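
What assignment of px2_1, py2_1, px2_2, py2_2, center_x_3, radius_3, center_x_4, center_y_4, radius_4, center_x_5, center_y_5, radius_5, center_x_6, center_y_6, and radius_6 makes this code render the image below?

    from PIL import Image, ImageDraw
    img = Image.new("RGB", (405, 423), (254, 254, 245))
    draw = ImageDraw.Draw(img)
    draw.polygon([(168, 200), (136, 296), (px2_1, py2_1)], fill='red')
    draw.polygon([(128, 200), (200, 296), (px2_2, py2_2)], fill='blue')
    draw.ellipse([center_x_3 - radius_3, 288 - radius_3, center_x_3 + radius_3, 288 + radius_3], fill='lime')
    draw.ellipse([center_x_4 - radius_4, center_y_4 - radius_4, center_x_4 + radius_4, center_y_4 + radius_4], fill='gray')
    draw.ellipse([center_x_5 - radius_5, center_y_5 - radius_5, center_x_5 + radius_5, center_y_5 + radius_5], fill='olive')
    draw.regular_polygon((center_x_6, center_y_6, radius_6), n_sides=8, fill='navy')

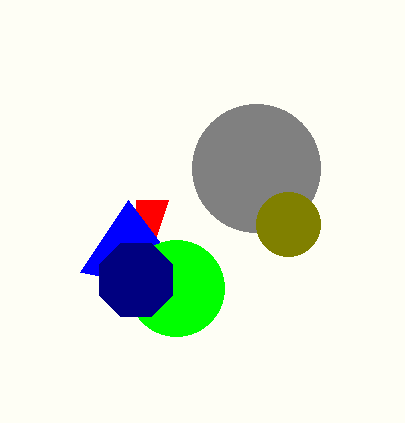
px2_1 = 136; py2_1 = 200; px2_2 = 80; py2_2 = 272; center_x_3 = 176; radius_3 = 48; center_x_4 = 256; center_y_4 = 168; radius_4 = 64; center_x_5 = 288; center_y_5 = 224; radius_5 = 32; center_x_6 = 136; center_y_6 = 280; radius_6 = 40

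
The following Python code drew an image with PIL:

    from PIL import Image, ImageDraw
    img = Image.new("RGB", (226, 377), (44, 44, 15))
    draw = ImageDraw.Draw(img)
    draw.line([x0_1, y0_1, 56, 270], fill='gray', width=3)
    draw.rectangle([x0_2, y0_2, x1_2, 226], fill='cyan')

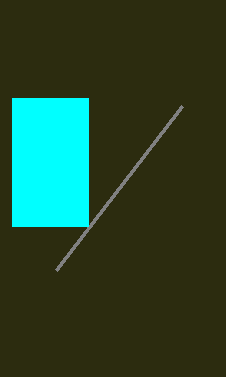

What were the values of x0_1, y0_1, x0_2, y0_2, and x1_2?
x0_1 = 182, y0_1 = 106, x0_2 = 12, y0_2 = 98, x1_2 = 88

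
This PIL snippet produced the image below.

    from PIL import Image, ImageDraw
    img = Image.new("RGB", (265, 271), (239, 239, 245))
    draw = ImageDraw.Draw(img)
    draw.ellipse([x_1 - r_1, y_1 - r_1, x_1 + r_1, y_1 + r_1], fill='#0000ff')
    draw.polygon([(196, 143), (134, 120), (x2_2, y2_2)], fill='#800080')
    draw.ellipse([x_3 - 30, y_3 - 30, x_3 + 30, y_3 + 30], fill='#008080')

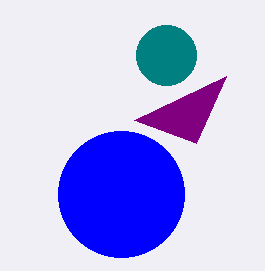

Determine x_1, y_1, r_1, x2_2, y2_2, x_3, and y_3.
x_1 = 121; y_1 = 194; r_1 = 63; x2_2 = 226; y2_2 = 76; x_3 = 166; y_3 = 55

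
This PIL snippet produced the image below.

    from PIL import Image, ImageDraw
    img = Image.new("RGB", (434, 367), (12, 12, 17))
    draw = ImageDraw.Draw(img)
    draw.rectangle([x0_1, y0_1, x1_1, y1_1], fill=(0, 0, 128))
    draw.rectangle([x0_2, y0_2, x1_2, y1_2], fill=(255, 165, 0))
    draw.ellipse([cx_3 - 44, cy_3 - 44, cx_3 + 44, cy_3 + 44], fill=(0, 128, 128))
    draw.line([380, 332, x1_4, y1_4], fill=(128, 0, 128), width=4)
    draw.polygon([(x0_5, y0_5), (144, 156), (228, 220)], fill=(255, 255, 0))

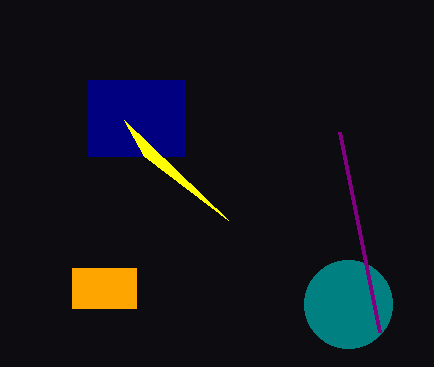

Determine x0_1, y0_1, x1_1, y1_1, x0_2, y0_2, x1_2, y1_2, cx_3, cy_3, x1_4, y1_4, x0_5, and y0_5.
x0_1 = 88
y0_1 = 80
x1_1 = 184
y1_1 = 156
x0_2 = 72
y0_2 = 268
x1_2 = 136
y1_2 = 308
cx_3 = 348
cy_3 = 304
x1_4 = 340
y1_4 = 132
x0_5 = 124
y0_5 = 120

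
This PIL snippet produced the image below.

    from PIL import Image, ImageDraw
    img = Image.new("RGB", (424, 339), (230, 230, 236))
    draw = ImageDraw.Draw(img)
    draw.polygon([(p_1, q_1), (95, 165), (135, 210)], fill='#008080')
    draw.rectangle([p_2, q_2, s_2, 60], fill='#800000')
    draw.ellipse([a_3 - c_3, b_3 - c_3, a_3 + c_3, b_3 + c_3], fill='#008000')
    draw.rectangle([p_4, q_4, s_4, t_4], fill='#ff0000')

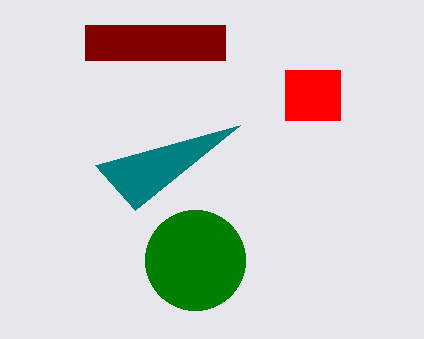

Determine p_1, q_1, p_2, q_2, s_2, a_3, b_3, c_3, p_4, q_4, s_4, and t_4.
p_1 = 240
q_1 = 125
p_2 = 85
q_2 = 25
s_2 = 225
a_3 = 195
b_3 = 260
c_3 = 50
p_4 = 285
q_4 = 70
s_4 = 340
t_4 = 120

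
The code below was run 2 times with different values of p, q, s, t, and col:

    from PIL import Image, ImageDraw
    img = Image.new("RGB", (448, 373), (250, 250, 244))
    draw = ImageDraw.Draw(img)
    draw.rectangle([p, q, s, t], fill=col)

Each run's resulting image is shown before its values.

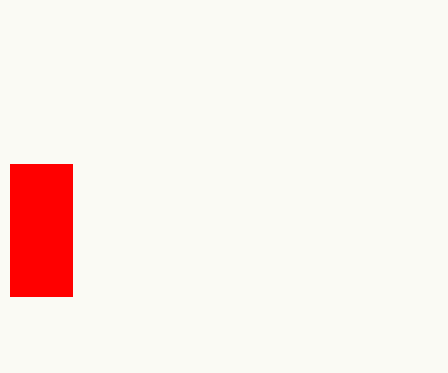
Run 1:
p = 10, q = 164, s = 72, t = 296, col = 'red'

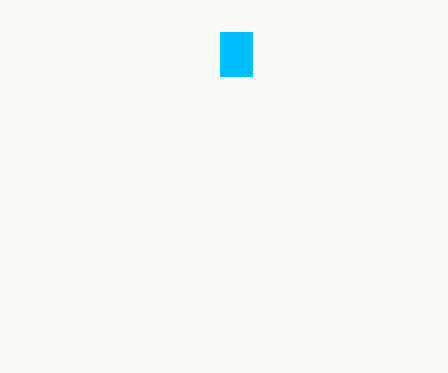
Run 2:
p = 220; q = 32; s = 252; t = 76; col = 'deepskyblue'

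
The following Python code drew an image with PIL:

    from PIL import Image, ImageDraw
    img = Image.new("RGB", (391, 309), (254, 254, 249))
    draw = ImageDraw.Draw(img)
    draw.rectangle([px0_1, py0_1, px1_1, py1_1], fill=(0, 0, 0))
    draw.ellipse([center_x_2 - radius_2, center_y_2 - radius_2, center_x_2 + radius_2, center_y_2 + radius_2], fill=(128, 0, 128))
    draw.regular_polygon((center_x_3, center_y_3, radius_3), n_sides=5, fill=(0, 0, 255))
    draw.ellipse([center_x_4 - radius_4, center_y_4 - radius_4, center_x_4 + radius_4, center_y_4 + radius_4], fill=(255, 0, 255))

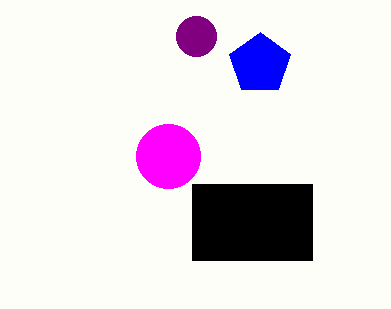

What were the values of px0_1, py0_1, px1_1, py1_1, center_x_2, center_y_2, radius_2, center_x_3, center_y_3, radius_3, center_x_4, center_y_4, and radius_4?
px0_1 = 192; py0_1 = 184; px1_1 = 312; py1_1 = 260; center_x_2 = 196; center_y_2 = 36; radius_2 = 20; center_x_3 = 260; center_y_3 = 64; radius_3 = 32; center_x_4 = 168; center_y_4 = 156; radius_4 = 32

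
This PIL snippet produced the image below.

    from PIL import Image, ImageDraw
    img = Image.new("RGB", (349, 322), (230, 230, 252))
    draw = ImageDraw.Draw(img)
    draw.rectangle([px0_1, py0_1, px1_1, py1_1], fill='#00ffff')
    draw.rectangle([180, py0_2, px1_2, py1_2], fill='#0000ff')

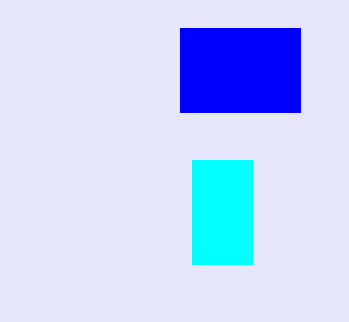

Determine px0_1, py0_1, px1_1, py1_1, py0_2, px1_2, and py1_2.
px0_1 = 192
py0_1 = 160
px1_1 = 252
py1_1 = 264
py0_2 = 28
px1_2 = 300
py1_2 = 112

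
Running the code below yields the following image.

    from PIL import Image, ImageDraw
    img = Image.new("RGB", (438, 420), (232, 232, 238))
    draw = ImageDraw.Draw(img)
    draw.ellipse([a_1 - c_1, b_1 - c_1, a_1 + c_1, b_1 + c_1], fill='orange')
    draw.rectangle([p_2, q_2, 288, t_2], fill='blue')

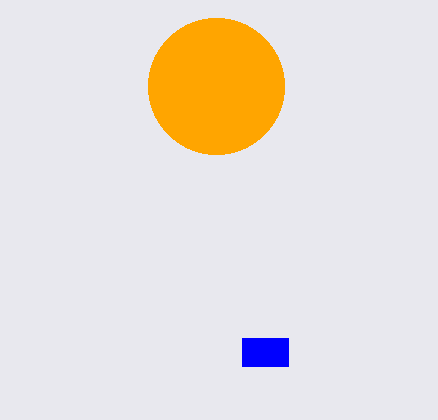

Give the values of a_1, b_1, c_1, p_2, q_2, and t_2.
a_1 = 216; b_1 = 86; c_1 = 68; p_2 = 242; q_2 = 338; t_2 = 366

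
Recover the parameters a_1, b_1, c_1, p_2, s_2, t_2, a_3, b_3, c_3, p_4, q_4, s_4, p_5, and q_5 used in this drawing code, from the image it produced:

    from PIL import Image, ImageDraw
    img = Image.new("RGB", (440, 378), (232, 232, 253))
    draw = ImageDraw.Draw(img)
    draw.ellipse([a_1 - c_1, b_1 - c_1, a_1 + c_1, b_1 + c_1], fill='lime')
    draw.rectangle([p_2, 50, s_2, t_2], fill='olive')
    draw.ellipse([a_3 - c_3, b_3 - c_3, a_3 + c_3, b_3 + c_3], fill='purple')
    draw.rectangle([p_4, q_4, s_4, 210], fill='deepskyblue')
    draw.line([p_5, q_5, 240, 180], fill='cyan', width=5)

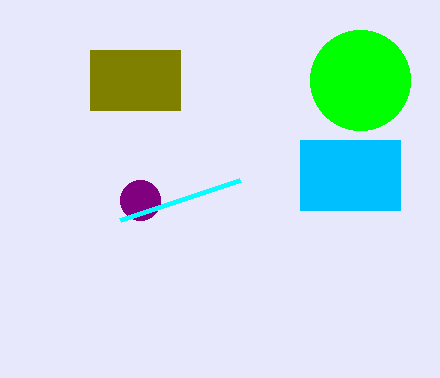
a_1 = 360; b_1 = 80; c_1 = 50; p_2 = 90; s_2 = 180; t_2 = 110; a_3 = 140; b_3 = 200; c_3 = 20; p_4 = 300; q_4 = 140; s_4 = 400; p_5 = 120; q_5 = 220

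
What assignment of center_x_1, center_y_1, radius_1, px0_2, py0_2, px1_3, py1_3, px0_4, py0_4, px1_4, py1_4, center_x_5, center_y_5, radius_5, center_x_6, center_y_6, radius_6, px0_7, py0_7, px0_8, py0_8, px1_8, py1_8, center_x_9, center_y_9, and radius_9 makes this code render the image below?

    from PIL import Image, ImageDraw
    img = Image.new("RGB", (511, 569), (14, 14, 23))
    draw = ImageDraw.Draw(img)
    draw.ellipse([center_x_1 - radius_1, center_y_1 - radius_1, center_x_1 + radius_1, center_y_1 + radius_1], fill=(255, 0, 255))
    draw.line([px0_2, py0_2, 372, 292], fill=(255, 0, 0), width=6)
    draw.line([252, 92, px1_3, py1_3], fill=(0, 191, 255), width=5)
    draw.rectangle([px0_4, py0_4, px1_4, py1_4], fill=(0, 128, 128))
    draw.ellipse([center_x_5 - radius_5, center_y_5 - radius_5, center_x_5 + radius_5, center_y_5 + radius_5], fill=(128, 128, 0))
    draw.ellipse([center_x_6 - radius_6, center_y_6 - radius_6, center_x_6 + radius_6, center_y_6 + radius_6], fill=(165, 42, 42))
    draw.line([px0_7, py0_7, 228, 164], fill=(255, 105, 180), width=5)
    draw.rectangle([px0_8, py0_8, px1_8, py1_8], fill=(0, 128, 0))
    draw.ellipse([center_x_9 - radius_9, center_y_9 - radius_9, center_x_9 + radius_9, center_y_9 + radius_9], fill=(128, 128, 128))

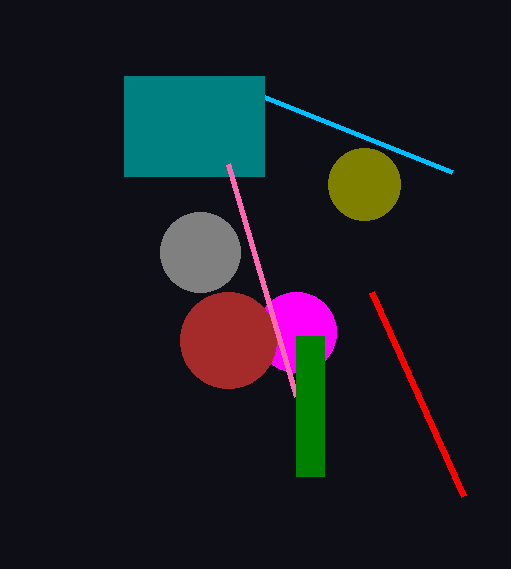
center_x_1 = 296; center_y_1 = 332; radius_1 = 40; px0_2 = 464; py0_2 = 496; px1_3 = 452; py1_3 = 172; px0_4 = 124; py0_4 = 76; px1_4 = 264; py1_4 = 176; center_x_5 = 364; center_y_5 = 184; radius_5 = 36; center_x_6 = 228; center_y_6 = 340; radius_6 = 48; px0_7 = 296; py0_7 = 396; px0_8 = 296; py0_8 = 336; px1_8 = 324; py1_8 = 476; center_x_9 = 200; center_y_9 = 252; radius_9 = 40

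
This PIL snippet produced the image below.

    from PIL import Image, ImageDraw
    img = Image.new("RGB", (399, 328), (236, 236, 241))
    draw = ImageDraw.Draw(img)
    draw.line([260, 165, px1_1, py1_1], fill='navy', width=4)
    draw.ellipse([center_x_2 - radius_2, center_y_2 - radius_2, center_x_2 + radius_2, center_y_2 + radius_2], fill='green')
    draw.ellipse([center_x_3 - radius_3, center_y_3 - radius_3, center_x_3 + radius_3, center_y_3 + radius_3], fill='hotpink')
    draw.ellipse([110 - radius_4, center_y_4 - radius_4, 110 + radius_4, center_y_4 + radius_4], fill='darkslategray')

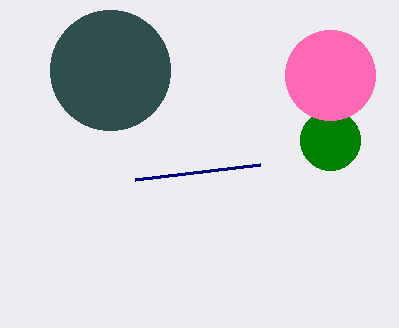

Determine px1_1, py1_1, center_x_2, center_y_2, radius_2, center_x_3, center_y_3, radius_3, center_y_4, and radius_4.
px1_1 = 135; py1_1 = 180; center_x_2 = 330; center_y_2 = 140; radius_2 = 30; center_x_3 = 330; center_y_3 = 75; radius_3 = 45; center_y_4 = 70; radius_4 = 60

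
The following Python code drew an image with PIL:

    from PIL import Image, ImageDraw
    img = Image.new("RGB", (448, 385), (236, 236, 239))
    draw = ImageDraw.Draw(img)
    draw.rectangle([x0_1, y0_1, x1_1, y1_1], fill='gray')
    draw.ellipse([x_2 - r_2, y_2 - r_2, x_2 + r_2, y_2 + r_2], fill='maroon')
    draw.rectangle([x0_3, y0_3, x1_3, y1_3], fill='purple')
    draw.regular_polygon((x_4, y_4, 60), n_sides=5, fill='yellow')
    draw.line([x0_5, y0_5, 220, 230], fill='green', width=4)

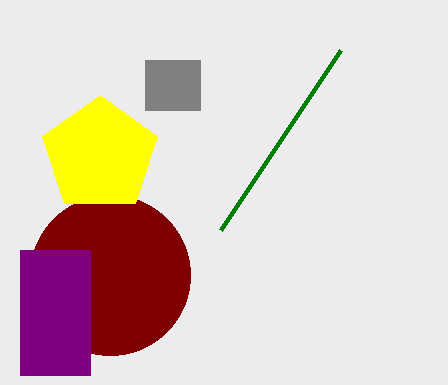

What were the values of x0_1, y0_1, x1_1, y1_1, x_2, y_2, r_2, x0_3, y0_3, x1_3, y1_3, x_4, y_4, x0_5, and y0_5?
x0_1 = 145; y0_1 = 60; x1_1 = 200; y1_1 = 110; x_2 = 110; y_2 = 275; r_2 = 80; x0_3 = 20; y0_3 = 250; x1_3 = 90; y1_3 = 375; x_4 = 100; y_4 = 155; x0_5 = 340; y0_5 = 50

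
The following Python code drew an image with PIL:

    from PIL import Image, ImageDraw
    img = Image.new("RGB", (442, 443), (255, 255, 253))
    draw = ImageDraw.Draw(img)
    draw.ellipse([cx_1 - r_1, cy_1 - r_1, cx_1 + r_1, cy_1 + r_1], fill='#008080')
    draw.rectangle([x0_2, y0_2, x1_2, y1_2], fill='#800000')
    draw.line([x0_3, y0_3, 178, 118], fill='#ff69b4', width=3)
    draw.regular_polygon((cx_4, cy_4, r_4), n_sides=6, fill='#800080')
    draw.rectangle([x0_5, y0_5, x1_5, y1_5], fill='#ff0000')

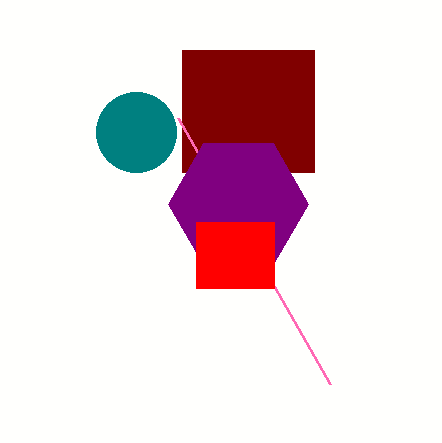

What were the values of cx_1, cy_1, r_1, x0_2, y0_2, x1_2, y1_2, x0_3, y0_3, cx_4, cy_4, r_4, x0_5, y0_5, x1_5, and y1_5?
cx_1 = 136; cy_1 = 132; r_1 = 40; x0_2 = 182; y0_2 = 50; x1_2 = 314; y1_2 = 172; x0_3 = 330; y0_3 = 384; cx_4 = 238; cy_4 = 204; r_4 = 70; x0_5 = 196; y0_5 = 222; x1_5 = 274; y1_5 = 288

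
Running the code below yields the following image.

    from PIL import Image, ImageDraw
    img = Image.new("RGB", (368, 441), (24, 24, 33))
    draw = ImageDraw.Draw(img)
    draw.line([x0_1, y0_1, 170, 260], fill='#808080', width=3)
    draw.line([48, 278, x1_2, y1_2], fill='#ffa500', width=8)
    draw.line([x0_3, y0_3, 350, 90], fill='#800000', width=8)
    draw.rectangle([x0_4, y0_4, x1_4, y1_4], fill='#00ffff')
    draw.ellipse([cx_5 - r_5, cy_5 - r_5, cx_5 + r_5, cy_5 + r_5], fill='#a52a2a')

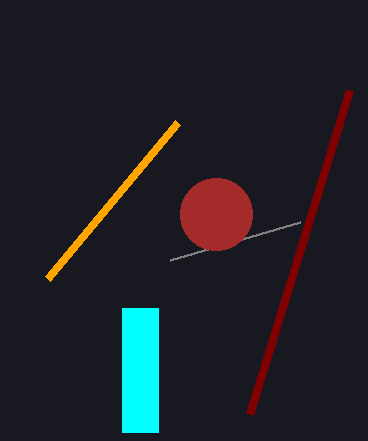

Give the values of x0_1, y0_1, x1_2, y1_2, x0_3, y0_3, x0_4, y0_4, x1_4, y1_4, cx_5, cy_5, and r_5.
x0_1 = 300, y0_1 = 222, x1_2 = 178, y1_2 = 122, x0_3 = 250, y0_3 = 414, x0_4 = 122, y0_4 = 308, x1_4 = 158, y1_4 = 432, cx_5 = 216, cy_5 = 214, r_5 = 36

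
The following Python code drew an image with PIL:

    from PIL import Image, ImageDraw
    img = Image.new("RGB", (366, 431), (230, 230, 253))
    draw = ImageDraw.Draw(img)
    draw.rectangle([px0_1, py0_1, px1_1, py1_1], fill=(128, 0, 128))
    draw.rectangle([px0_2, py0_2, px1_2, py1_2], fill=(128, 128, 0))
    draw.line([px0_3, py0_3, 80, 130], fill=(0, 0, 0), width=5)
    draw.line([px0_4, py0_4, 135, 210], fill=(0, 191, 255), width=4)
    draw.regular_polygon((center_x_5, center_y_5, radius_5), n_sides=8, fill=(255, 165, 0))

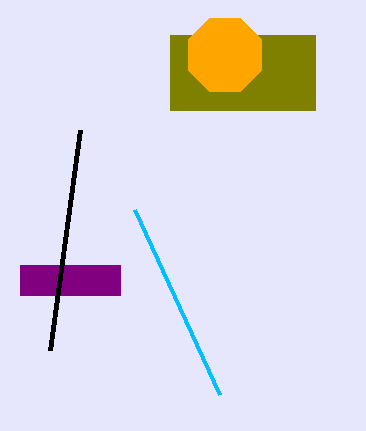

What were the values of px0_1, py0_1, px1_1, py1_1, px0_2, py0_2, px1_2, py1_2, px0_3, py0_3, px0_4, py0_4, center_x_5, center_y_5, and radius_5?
px0_1 = 20, py0_1 = 265, px1_1 = 120, py1_1 = 295, px0_2 = 170, py0_2 = 35, px1_2 = 315, py1_2 = 110, px0_3 = 50, py0_3 = 350, px0_4 = 220, py0_4 = 395, center_x_5 = 225, center_y_5 = 55, radius_5 = 40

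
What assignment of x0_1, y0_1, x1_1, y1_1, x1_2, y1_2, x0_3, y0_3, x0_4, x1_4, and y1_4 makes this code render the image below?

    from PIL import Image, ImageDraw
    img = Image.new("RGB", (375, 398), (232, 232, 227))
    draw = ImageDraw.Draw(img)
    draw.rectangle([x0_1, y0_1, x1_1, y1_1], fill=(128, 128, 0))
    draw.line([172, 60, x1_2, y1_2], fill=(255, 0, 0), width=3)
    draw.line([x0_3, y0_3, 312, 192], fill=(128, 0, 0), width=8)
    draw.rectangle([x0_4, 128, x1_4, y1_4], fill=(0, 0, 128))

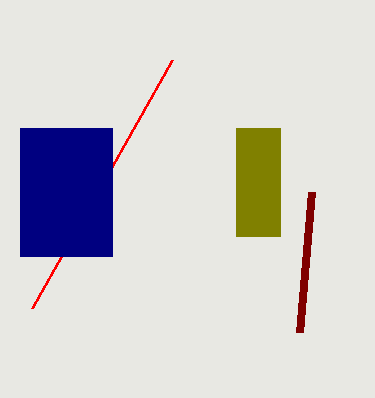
x0_1 = 236, y0_1 = 128, x1_1 = 280, y1_1 = 236, x1_2 = 32, y1_2 = 308, x0_3 = 300, y0_3 = 332, x0_4 = 20, x1_4 = 112, y1_4 = 256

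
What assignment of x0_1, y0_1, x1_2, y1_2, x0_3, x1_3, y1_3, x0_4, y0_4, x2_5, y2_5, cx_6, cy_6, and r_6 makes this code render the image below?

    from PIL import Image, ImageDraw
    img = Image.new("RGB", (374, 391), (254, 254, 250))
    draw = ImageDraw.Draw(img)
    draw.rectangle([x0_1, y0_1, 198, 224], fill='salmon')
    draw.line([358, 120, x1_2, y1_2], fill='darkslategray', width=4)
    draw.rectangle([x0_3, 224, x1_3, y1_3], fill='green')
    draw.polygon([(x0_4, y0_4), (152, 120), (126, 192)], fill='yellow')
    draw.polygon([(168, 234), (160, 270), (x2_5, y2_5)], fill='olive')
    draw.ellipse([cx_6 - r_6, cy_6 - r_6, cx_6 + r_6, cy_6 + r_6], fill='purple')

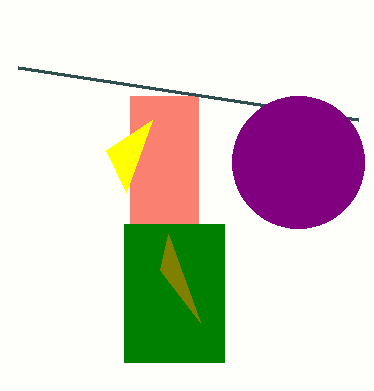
x0_1 = 130
y0_1 = 96
x1_2 = 18
y1_2 = 68
x0_3 = 124
x1_3 = 224
y1_3 = 362
x0_4 = 106
y0_4 = 150
x2_5 = 200
y2_5 = 322
cx_6 = 298
cy_6 = 162
r_6 = 66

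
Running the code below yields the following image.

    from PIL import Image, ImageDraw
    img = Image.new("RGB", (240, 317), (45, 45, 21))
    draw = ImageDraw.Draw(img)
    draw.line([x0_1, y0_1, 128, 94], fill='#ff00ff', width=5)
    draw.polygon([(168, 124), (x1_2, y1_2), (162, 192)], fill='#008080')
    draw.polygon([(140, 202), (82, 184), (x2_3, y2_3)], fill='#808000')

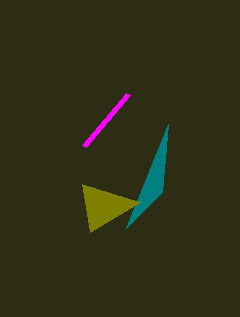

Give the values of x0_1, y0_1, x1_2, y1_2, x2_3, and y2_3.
x0_1 = 84; y0_1 = 146; x1_2 = 126; y1_2 = 228; x2_3 = 90; y2_3 = 232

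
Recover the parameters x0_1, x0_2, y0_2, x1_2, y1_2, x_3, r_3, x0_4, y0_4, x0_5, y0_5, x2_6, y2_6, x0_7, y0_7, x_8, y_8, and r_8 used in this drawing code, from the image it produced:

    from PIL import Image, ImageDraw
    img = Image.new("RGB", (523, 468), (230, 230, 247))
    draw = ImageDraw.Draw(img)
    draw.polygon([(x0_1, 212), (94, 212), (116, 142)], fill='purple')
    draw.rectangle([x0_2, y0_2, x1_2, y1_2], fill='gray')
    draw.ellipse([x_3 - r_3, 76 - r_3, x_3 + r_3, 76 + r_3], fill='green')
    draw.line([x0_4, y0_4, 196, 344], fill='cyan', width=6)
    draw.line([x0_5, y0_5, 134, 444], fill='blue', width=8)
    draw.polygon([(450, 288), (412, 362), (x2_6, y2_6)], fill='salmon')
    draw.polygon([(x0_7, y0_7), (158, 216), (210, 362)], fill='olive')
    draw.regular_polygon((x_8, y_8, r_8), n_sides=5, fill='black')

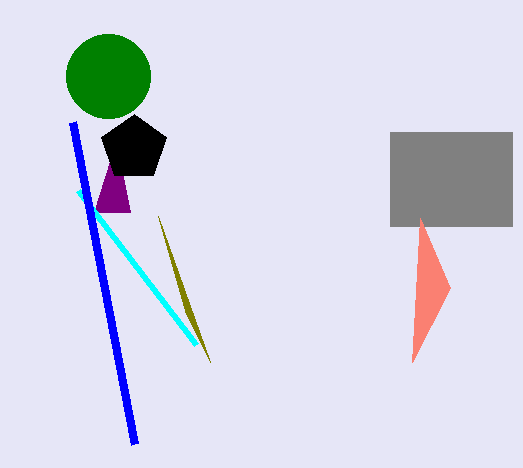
x0_1 = 130
x0_2 = 390
y0_2 = 132
x1_2 = 512
y1_2 = 226
x_3 = 108
r_3 = 42
x0_4 = 78
y0_4 = 190
x0_5 = 72
y0_5 = 122
x2_6 = 420
y2_6 = 218
x0_7 = 186
y0_7 = 314
x_8 = 134
y_8 = 148
r_8 = 34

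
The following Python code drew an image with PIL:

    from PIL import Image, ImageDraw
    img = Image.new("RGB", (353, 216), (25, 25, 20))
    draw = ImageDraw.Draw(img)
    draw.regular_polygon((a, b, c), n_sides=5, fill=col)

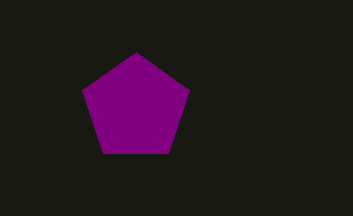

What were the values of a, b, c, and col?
a = 136
b = 108
c = 56
col = 'purple'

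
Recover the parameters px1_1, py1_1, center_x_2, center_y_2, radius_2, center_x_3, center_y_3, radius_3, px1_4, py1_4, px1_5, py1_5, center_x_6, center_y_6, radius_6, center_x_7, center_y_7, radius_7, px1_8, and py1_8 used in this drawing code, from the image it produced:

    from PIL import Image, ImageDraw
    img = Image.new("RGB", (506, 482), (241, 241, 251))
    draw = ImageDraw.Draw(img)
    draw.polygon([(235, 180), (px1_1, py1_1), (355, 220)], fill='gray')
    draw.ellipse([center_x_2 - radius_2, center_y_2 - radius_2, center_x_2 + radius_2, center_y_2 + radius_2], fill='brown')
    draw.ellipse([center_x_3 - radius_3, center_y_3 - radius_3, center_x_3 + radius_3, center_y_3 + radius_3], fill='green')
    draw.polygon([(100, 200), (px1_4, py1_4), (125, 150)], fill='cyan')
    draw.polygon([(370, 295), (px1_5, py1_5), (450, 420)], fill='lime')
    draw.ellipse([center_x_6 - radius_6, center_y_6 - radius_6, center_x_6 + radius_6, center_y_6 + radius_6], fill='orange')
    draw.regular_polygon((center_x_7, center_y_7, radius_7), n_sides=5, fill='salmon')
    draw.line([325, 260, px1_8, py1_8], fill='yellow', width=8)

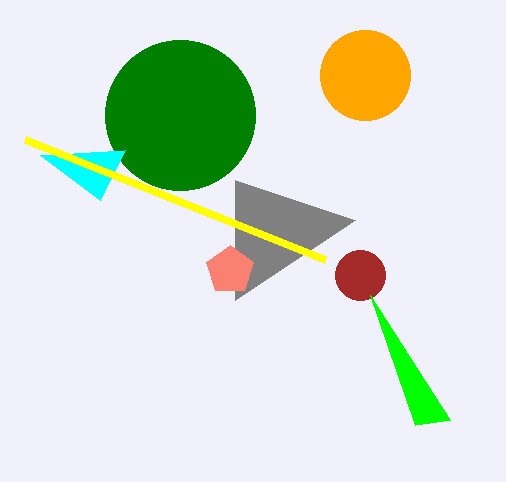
px1_1 = 235
py1_1 = 300
center_x_2 = 360
center_y_2 = 275
radius_2 = 25
center_x_3 = 180
center_y_3 = 115
radius_3 = 75
px1_4 = 40
py1_4 = 155
px1_5 = 415
py1_5 = 425
center_x_6 = 365
center_y_6 = 75
radius_6 = 45
center_x_7 = 230
center_y_7 = 270
radius_7 = 25
px1_8 = 25
py1_8 = 140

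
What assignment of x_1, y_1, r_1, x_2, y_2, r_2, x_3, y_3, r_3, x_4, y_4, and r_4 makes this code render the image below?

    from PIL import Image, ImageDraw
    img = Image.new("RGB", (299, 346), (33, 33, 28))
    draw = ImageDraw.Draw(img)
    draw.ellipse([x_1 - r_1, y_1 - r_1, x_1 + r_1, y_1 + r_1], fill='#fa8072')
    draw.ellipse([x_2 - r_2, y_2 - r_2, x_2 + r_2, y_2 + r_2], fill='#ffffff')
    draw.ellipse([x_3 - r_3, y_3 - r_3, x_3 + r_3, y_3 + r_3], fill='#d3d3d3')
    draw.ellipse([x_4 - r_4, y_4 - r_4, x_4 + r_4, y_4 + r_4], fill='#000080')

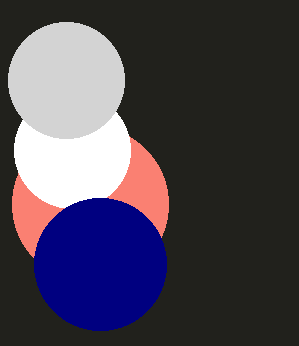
x_1 = 90; y_1 = 204; r_1 = 78; x_2 = 72; y_2 = 150; r_2 = 58; x_3 = 66; y_3 = 80; r_3 = 58; x_4 = 100; y_4 = 264; r_4 = 66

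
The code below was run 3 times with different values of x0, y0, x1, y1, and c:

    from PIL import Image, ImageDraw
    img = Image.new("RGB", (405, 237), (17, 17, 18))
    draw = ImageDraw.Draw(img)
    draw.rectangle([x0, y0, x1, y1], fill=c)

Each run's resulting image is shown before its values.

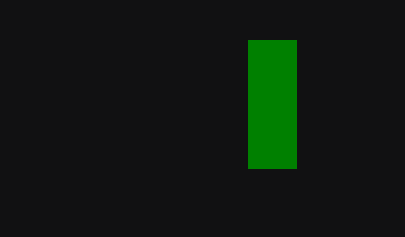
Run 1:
x0 = 248
y0 = 40
x1 = 296
y1 = 168
c = 'green'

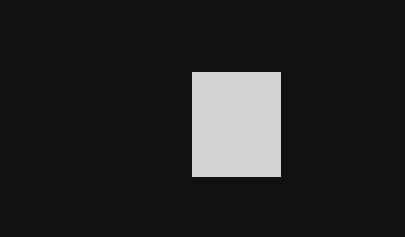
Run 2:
x0 = 192, y0 = 72, x1 = 280, y1 = 176, c = 'lightgray'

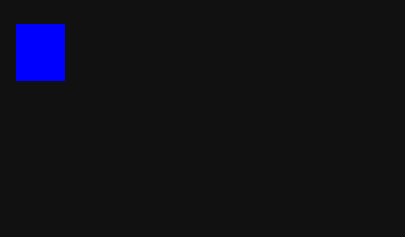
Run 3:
x0 = 16, y0 = 24, x1 = 64, y1 = 80, c = 'blue'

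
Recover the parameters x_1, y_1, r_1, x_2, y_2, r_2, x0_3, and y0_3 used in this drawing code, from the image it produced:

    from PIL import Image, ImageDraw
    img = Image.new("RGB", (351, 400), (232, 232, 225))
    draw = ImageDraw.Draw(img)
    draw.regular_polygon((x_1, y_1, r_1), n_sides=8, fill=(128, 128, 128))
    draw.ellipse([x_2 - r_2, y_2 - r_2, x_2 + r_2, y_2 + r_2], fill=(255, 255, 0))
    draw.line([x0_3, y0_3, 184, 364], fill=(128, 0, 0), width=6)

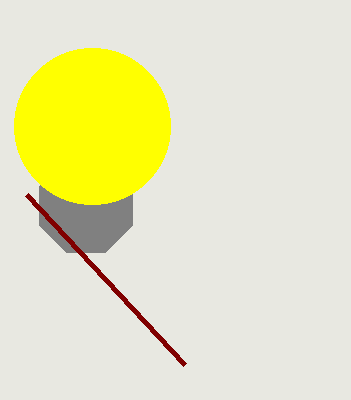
x_1 = 86, y_1 = 206, r_1 = 50, x_2 = 92, y_2 = 126, r_2 = 78, x0_3 = 26, y0_3 = 194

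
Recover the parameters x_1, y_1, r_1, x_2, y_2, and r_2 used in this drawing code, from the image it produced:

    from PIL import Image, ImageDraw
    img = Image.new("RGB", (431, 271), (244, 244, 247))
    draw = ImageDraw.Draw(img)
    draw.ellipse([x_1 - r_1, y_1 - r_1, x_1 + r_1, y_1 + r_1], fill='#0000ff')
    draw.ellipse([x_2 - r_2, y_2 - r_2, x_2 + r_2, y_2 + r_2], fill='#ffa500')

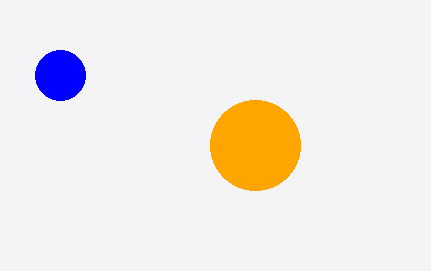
x_1 = 60, y_1 = 75, r_1 = 25, x_2 = 255, y_2 = 145, r_2 = 45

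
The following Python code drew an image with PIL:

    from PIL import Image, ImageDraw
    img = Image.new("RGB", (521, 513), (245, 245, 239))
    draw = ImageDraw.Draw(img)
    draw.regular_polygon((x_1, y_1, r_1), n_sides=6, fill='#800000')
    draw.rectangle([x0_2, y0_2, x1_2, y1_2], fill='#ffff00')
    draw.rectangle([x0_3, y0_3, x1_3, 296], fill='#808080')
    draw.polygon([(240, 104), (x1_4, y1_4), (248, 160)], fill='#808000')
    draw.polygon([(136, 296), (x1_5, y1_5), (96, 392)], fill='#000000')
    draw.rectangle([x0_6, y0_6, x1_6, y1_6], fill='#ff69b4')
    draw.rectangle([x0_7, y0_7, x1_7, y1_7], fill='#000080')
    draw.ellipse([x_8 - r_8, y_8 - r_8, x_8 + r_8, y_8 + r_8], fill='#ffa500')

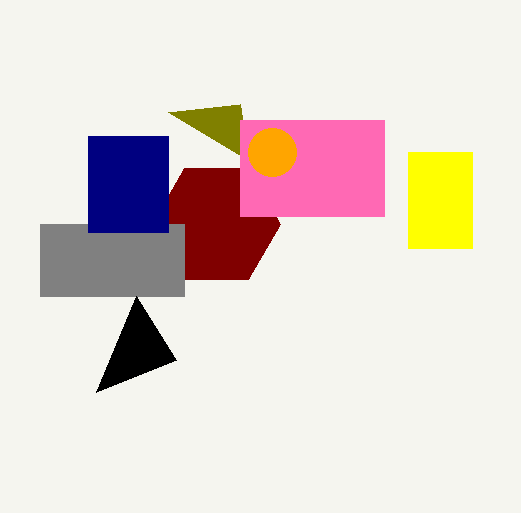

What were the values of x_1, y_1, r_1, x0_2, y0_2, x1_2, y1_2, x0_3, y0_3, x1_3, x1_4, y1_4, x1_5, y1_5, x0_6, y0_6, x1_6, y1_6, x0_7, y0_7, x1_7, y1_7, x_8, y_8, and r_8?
x_1 = 216, y_1 = 224, r_1 = 64, x0_2 = 408, y0_2 = 152, x1_2 = 472, y1_2 = 248, x0_3 = 40, y0_3 = 224, x1_3 = 184, x1_4 = 168, y1_4 = 112, x1_5 = 176, y1_5 = 360, x0_6 = 240, y0_6 = 120, x1_6 = 384, y1_6 = 216, x0_7 = 88, y0_7 = 136, x1_7 = 168, y1_7 = 232, x_8 = 272, y_8 = 152, r_8 = 24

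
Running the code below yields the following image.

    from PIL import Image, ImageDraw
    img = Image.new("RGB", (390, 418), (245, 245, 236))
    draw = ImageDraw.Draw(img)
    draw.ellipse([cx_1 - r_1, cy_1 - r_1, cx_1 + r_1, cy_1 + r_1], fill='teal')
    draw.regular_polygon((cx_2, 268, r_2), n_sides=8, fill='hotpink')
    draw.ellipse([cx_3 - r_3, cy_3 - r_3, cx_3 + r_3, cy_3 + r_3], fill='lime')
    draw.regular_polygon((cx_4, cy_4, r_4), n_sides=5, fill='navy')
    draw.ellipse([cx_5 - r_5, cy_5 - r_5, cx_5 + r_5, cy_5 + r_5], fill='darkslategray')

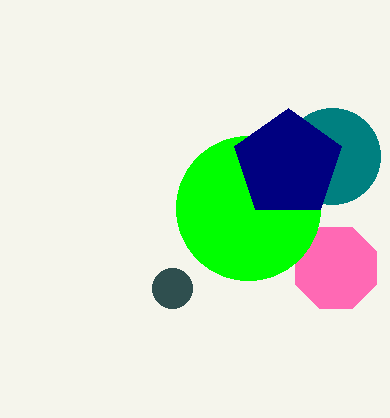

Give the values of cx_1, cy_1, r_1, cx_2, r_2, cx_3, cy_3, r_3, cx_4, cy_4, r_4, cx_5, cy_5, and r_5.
cx_1 = 332, cy_1 = 156, r_1 = 48, cx_2 = 336, r_2 = 44, cx_3 = 248, cy_3 = 208, r_3 = 72, cx_4 = 288, cy_4 = 164, r_4 = 56, cx_5 = 172, cy_5 = 288, r_5 = 20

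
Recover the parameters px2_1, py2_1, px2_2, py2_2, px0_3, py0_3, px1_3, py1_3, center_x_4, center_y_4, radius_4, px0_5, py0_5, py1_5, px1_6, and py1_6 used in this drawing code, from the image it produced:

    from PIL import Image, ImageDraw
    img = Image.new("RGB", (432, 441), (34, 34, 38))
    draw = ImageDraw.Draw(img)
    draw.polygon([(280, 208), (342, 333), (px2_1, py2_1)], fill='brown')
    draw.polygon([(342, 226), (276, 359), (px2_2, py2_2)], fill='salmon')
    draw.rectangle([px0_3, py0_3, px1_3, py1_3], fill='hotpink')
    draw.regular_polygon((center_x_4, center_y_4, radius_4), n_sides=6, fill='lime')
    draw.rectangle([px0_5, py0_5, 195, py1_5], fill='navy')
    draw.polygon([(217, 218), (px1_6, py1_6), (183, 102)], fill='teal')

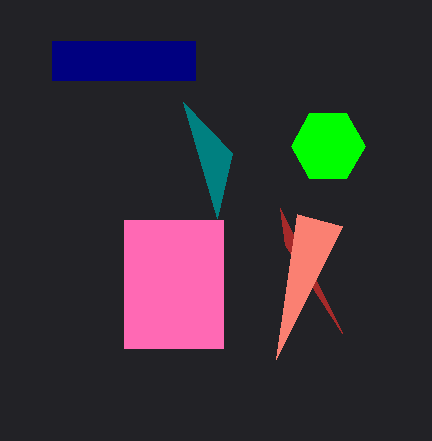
px2_1 = 285, py2_1 = 245, px2_2 = 297, py2_2 = 214, px0_3 = 124, py0_3 = 220, px1_3 = 223, py1_3 = 348, center_x_4 = 328, center_y_4 = 146, radius_4 = 37, px0_5 = 52, py0_5 = 41, py1_5 = 80, px1_6 = 232, py1_6 = 153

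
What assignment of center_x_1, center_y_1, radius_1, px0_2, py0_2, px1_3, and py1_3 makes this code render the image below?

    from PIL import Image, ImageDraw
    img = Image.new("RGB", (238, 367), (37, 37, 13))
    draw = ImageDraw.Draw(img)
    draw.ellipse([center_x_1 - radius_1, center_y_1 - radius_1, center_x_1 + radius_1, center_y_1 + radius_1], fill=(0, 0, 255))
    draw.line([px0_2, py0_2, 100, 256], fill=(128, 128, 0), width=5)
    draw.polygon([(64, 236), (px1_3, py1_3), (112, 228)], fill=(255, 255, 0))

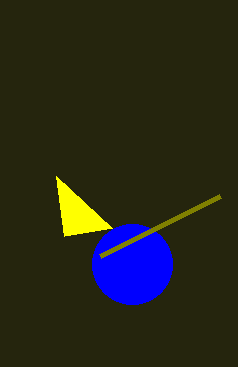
center_x_1 = 132; center_y_1 = 264; radius_1 = 40; px0_2 = 220; py0_2 = 196; px1_3 = 56; py1_3 = 176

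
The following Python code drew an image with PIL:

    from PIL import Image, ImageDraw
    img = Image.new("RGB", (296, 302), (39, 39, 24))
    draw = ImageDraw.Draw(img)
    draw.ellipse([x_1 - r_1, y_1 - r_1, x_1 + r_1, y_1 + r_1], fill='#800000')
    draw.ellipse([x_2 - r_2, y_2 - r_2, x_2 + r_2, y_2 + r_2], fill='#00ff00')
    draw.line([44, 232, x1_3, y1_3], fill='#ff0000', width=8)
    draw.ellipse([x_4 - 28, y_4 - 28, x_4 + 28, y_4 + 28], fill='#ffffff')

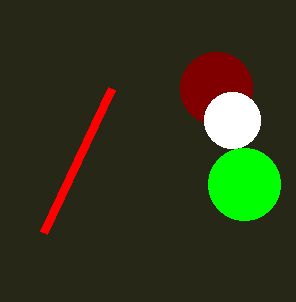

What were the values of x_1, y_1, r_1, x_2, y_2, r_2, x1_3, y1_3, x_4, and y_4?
x_1 = 216, y_1 = 88, r_1 = 36, x_2 = 244, y_2 = 184, r_2 = 36, x1_3 = 112, y1_3 = 88, x_4 = 232, y_4 = 120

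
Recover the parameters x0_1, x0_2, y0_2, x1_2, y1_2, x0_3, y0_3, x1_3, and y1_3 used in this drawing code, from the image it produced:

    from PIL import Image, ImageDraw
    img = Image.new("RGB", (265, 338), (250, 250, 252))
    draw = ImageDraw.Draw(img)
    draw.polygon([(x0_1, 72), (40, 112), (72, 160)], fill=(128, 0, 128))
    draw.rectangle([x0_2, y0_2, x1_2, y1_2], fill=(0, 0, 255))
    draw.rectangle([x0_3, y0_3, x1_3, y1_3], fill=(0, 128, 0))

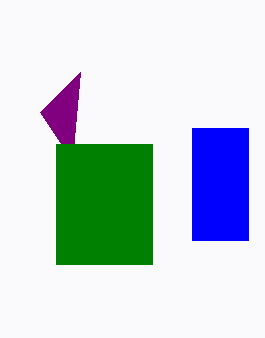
x0_1 = 80; x0_2 = 192; y0_2 = 128; x1_2 = 248; y1_2 = 240; x0_3 = 56; y0_3 = 144; x1_3 = 152; y1_3 = 264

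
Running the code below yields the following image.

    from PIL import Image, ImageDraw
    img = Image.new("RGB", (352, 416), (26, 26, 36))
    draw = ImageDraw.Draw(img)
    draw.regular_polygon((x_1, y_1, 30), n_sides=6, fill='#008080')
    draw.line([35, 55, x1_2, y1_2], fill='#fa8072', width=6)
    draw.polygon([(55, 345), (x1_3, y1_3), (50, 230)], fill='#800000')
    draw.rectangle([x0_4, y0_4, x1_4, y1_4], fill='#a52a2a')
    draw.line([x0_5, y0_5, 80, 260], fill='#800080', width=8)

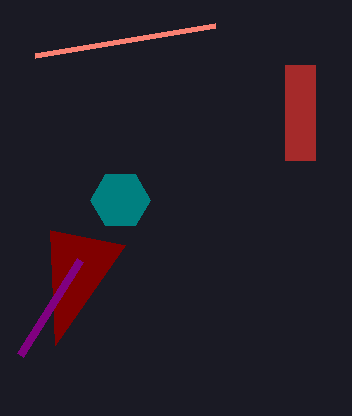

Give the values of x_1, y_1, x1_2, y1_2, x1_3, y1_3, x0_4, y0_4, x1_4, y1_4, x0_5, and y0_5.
x_1 = 120, y_1 = 200, x1_2 = 215, y1_2 = 25, x1_3 = 125, y1_3 = 245, x0_4 = 285, y0_4 = 65, x1_4 = 315, y1_4 = 160, x0_5 = 20, y0_5 = 355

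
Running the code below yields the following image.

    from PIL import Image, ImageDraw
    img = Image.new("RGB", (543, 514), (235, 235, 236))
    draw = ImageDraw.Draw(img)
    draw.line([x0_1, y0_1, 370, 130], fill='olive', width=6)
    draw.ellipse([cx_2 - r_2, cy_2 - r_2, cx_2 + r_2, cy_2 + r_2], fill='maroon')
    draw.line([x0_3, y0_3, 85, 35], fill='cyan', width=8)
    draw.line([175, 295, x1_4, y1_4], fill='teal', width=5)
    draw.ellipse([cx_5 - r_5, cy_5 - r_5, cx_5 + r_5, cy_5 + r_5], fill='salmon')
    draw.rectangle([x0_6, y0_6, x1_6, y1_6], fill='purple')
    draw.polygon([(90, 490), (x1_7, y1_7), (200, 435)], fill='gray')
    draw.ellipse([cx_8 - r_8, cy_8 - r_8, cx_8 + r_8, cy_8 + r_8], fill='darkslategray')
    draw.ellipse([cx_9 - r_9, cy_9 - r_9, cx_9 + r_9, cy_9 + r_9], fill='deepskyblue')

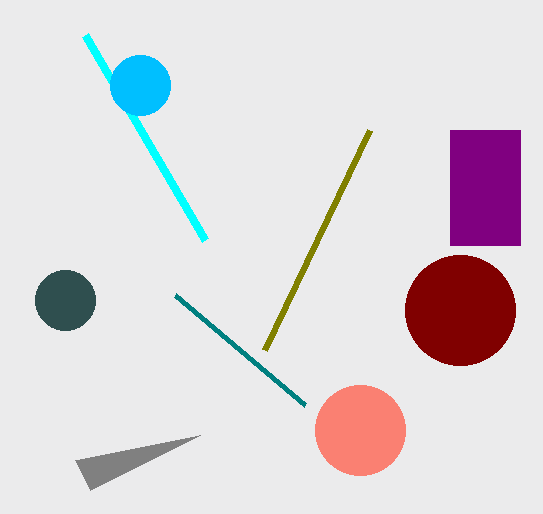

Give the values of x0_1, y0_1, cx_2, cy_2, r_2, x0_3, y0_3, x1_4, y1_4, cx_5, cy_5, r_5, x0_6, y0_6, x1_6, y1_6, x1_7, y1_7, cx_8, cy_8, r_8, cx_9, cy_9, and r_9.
x0_1 = 265
y0_1 = 350
cx_2 = 460
cy_2 = 310
r_2 = 55
x0_3 = 205
y0_3 = 240
x1_4 = 305
y1_4 = 405
cx_5 = 360
cy_5 = 430
r_5 = 45
x0_6 = 450
y0_6 = 130
x1_6 = 520
y1_6 = 245
x1_7 = 75
y1_7 = 460
cx_8 = 65
cy_8 = 300
r_8 = 30
cx_9 = 140
cy_9 = 85
r_9 = 30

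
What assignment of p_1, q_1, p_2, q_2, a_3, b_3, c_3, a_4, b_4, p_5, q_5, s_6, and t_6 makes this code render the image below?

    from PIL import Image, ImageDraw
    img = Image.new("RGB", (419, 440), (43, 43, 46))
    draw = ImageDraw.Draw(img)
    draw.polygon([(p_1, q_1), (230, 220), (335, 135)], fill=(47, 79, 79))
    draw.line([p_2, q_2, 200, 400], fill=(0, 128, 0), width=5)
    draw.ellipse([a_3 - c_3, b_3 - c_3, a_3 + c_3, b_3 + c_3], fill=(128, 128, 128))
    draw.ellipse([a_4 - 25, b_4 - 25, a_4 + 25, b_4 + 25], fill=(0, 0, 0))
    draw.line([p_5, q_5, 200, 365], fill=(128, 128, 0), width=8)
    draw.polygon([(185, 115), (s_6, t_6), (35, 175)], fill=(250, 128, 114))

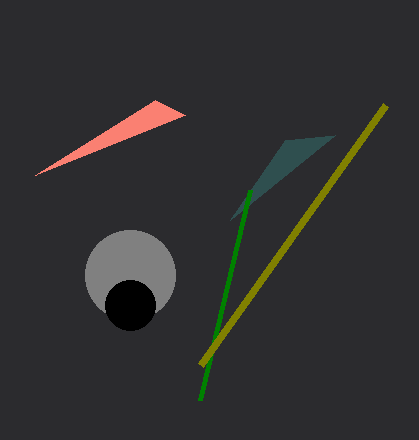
p_1 = 285, q_1 = 140, p_2 = 250, q_2 = 190, a_3 = 130, b_3 = 275, c_3 = 45, a_4 = 130, b_4 = 305, p_5 = 385, q_5 = 105, s_6 = 155, t_6 = 100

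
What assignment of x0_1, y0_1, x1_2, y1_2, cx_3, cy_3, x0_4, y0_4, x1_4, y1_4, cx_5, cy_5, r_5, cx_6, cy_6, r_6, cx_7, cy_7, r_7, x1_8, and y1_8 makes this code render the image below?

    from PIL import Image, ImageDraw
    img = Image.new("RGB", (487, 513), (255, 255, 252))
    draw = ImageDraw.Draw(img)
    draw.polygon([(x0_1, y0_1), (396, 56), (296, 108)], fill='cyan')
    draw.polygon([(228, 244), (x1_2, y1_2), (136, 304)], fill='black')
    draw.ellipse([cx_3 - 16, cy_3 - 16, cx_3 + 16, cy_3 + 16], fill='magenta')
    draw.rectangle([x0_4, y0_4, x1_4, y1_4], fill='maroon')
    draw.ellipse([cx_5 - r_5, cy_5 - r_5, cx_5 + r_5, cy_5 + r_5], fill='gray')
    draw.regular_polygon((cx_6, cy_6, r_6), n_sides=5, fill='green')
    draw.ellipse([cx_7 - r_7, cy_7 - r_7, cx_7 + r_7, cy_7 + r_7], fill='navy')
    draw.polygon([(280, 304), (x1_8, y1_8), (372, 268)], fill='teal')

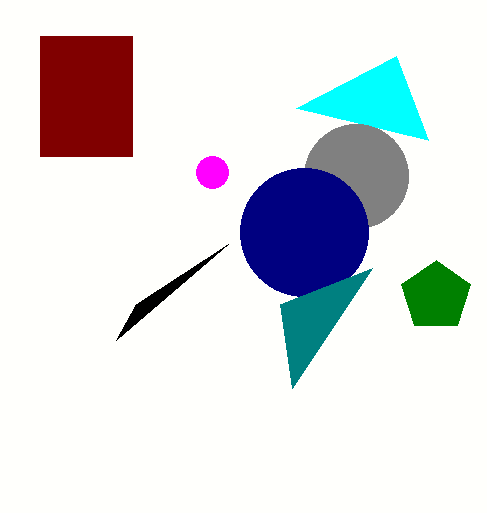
x0_1 = 428
y0_1 = 140
x1_2 = 116
y1_2 = 340
cx_3 = 212
cy_3 = 172
x0_4 = 40
y0_4 = 36
x1_4 = 132
y1_4 = 156
cx_5 = 356
cy_5 = 176
r_5 = 52
cx_6 = 436
cy_6 = 296
r_6 = 36
cx_7 = 304
cy_7 = 232
r_7 = 64
x1_8 = 292
y1_8 = 388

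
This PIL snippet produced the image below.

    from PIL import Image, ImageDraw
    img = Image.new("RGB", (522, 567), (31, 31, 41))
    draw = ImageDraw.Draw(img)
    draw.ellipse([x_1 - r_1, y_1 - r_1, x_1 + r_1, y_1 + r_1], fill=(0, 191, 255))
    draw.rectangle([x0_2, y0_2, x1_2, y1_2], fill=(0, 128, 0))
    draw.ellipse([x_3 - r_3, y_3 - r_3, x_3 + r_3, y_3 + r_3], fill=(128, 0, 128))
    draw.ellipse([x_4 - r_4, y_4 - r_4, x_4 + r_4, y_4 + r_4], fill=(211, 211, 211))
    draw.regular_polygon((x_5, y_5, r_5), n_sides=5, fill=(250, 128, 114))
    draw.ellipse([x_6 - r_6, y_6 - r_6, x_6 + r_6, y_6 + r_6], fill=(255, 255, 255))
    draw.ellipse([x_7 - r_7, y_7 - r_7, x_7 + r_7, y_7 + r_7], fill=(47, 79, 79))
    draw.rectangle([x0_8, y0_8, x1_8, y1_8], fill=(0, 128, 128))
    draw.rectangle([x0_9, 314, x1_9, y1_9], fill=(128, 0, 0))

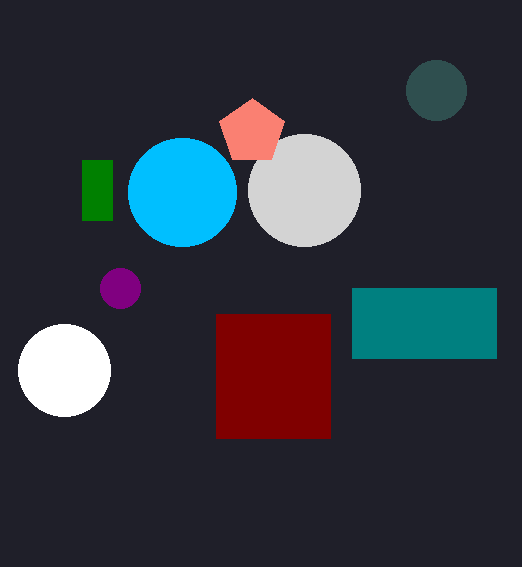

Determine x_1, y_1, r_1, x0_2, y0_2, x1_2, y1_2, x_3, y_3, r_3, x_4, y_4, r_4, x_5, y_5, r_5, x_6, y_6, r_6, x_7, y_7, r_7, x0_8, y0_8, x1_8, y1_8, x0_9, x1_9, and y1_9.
x_1 = 182; y_1 = 192; r_1 = 54; x0_2 = 82; y0_2 = 160; x1_2 = 112; y1_2 = 220; x_3 = 120; y_3 = 288; r_3 = 20; x_4 = 304; y_4 = 190; r_4 = 56; x_5 = 252; y_5 = 132; r_5 = 34; x_6 = 64; y_6 = 370; r_6 = 46; x_7 = 436; y_7 = 90; r_7 = 30; x0_8 = 352; y0_8 = 288; x1_8 = 496; y1_8 = 358; x0_9 = 216; x1_9 = 330; y1_9 = 438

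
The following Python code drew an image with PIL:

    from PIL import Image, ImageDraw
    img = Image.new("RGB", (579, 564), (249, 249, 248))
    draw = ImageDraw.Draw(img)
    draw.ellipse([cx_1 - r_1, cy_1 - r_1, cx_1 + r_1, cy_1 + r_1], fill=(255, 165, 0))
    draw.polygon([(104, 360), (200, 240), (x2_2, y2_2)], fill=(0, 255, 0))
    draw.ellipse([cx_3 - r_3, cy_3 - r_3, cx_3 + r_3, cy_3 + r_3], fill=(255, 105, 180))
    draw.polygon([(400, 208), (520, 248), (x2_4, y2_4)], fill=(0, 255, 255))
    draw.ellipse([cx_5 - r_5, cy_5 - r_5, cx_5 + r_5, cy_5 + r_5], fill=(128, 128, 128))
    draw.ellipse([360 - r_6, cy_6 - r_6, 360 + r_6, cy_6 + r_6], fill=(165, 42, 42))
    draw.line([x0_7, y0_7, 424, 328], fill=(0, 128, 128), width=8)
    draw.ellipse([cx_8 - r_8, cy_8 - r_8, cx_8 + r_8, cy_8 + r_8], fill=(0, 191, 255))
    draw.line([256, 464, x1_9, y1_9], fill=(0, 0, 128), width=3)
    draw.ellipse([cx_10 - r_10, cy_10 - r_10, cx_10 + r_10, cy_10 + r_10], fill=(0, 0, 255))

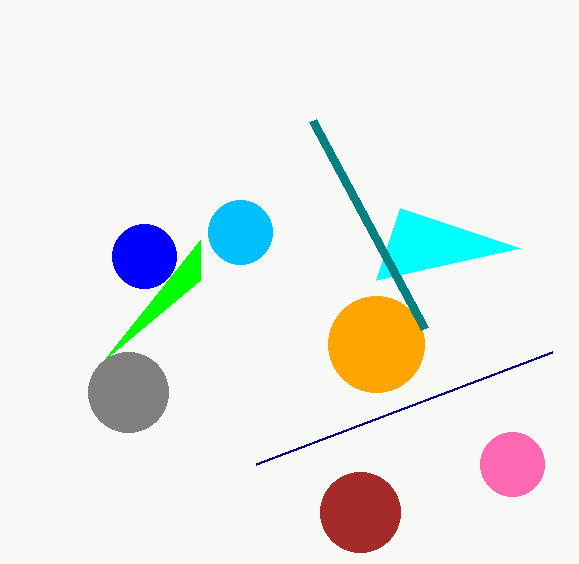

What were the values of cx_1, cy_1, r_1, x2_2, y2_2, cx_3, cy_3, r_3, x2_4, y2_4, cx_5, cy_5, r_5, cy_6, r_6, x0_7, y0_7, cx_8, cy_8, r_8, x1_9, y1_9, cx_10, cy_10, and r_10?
cx_1 = 376; cy_1 = 344; r_1 = 48; x2_2 = 200; y2_2 = 280; cx_3 = 512; cy_3 = 464; r_3 = 32; x2_4 = 376; y2_4 = 280; cx_5 = 128; cy_5 = 392; r_5 = 40; cy_6 = 512; r_6 = 40; x0_7 = 312; y0_7 = 120; cx_8 = 240; cy_8 = 232; r_8 = 32; x1_9 = 552; y1_9 = 352; cx_10 = 144; cy_10 = 256; r_10 = 32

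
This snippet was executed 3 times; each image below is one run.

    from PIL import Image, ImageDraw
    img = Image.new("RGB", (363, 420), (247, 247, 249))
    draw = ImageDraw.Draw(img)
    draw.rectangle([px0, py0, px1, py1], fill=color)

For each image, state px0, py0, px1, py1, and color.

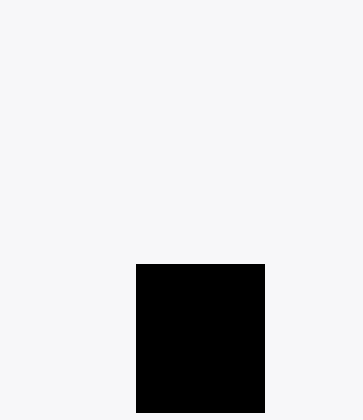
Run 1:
px0 = 136
py0 = 264
px1 = 264
py1 = 412
color = 'black'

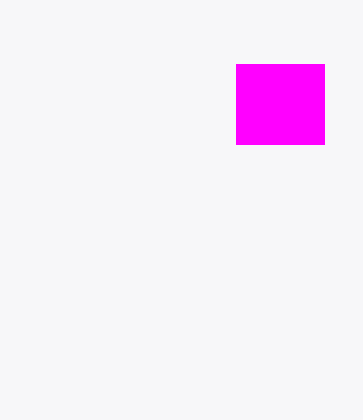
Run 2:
px0 = 236; py0 = 64; px1 = 324; py1 = 144; color = 'magenta'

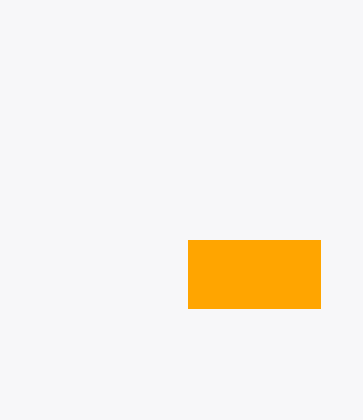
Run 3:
px0 = 188
py0 = 240
px1 = 320
py1 = 308
color = 'orange'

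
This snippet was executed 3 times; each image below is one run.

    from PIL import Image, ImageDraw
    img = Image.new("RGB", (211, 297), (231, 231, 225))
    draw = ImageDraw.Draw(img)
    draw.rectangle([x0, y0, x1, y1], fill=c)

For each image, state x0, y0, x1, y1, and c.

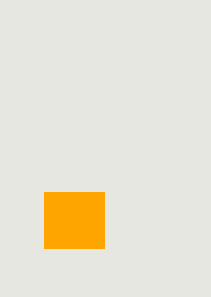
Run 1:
x0 = 44; y0 = 192; x1 = 104; y1 = 248; c = 'orange'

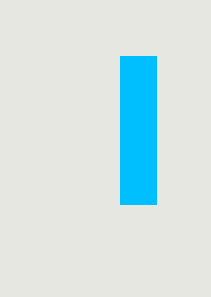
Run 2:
x0 = 120; y0 = 56; x1 = 156; y1 = 204; c = 'deepskyblue'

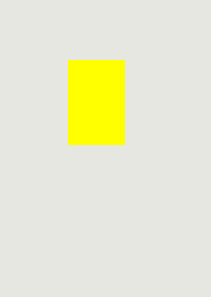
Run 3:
x0 = 68, y0 = 60, x1 = 124, y1 = 144, c = 'yellow'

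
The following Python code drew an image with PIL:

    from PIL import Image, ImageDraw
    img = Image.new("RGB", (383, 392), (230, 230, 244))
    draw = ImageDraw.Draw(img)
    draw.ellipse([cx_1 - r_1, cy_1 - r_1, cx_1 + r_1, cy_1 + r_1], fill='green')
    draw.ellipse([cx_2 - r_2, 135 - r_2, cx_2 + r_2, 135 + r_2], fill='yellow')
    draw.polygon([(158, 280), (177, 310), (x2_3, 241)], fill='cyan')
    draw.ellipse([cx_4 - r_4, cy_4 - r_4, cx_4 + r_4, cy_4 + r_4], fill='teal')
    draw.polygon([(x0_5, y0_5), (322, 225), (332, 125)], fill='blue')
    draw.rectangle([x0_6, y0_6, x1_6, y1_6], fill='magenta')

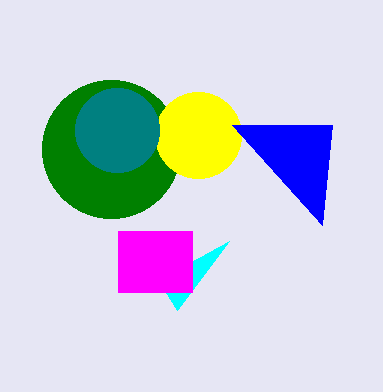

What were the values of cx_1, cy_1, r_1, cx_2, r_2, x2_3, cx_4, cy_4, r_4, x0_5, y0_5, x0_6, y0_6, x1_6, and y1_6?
cx_1 = 111
cy_1 = 149
r_1 = 69
cx_2 = 198
r_2 = 43
x2_3 = 229
cx_4 = 117
cy_4 = 130
r_4 = 42
x0_5 = 232
y0_5 = 125
x0_6 = 118
y0_6 = 231
x1_6 = 192
y1_6 = 292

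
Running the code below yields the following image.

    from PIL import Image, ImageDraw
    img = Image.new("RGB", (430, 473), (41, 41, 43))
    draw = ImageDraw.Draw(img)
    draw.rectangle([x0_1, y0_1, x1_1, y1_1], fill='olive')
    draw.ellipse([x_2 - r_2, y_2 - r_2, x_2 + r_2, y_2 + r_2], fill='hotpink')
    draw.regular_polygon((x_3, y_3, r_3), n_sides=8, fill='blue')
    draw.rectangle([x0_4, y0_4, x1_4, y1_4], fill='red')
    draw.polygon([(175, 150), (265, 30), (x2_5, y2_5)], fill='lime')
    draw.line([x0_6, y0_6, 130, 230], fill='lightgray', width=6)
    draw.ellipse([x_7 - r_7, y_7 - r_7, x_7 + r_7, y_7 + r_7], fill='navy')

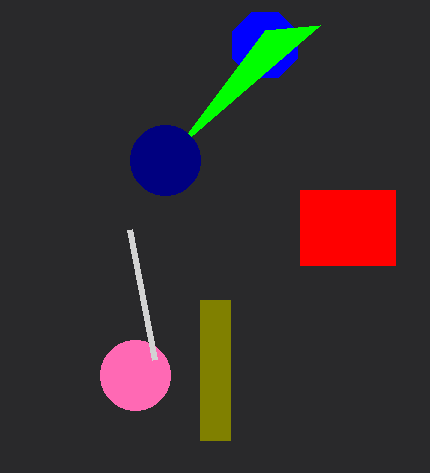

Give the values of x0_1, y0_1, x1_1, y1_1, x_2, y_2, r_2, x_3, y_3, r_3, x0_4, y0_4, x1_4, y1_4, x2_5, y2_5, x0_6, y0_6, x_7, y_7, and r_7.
x0_1 = 200
y0_1 = 300
x1_1 = 230
y1_1 = 440
x_2 = 135
y_2 = 375
r_2 = 35
x_3 = 265
y_3 = 45
r_3 = 35
x0_4 = 300
y0_4 = 190
x1_4 = 395
y1_4 = 265
x2_5 = 320
y2_5 = 25
x0_6 = 155
y0_6 = 360
x_7 = 165
y_7 = 160
r_7 = 35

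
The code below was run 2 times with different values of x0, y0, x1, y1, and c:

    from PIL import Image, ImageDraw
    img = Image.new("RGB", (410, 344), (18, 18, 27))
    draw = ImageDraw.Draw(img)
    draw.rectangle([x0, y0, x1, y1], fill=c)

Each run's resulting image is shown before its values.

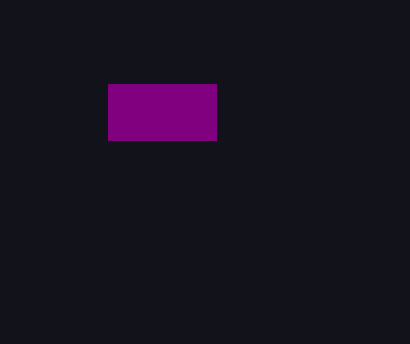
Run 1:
x0 = 108; y0 = 84; x1 = 216; y1 = 140; c = 'purple'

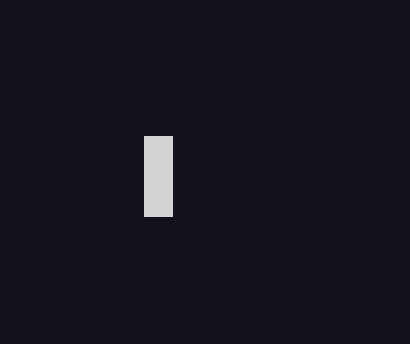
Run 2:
x0 = 144, y0 = 136, x1 = 172, y1 = 216, c = 'lightgray'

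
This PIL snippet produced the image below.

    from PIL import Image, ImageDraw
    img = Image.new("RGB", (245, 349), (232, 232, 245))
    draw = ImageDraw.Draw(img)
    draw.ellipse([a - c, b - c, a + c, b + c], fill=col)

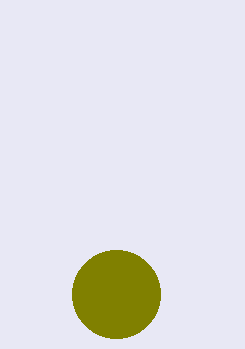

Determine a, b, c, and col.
a = 116, b = 294, c = 44, col = 'olive'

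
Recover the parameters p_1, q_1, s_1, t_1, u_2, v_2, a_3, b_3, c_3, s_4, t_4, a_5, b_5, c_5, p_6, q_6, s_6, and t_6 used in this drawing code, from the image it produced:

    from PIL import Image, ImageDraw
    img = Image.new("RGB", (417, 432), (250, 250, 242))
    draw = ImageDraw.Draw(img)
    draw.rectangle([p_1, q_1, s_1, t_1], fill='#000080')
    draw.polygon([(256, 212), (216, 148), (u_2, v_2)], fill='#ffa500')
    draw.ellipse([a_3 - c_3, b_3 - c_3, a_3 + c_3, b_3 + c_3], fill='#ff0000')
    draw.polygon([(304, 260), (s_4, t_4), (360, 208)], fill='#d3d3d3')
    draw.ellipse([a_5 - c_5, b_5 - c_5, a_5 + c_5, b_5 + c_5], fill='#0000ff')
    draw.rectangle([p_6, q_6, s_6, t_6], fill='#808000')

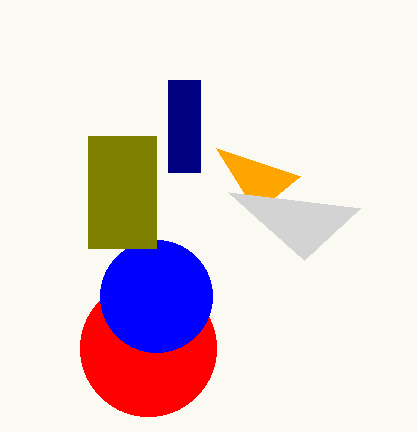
p_1 = 168; q_1 = 80; s_1 = 200; t_1 = 172; u_2 = 300; v_2 = 176; a_3 = 148; b_3 = 348; c_3 = 68; s_4 = 228; t_4 = 192; a_5 = 156; b_5 = 296; c_5 = 56; p_6 = 88; q_6 = 136; s_6 = 156; t_6 = 248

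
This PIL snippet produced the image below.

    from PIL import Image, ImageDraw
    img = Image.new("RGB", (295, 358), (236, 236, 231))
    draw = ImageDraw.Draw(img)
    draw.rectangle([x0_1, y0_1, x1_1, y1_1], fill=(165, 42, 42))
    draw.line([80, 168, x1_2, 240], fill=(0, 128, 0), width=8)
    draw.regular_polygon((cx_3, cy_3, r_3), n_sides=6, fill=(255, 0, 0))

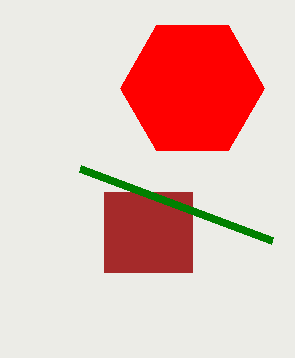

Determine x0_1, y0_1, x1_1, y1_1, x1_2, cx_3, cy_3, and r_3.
x0_1 = 104; y0_1 = 192; x1_1 = 192; y1_1 = 272; x1_2 = 272; cx_3 = 192; cy_3 = 88; r_3 = 72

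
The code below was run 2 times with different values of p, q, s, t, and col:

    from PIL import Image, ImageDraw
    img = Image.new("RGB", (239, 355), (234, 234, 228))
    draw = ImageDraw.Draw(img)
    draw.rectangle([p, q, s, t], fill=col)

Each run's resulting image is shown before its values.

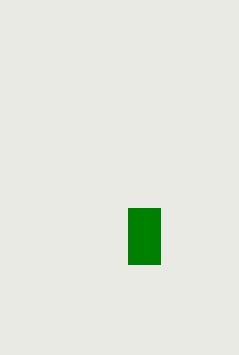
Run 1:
p = 128; q = 208; s = 160; t = 264; col = 'green'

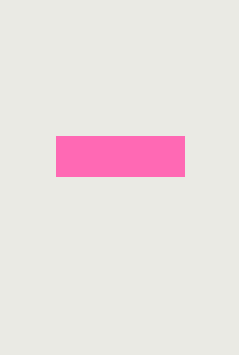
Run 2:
p = 56, q = 136, s = 184, t = 176, col = 'hotpink'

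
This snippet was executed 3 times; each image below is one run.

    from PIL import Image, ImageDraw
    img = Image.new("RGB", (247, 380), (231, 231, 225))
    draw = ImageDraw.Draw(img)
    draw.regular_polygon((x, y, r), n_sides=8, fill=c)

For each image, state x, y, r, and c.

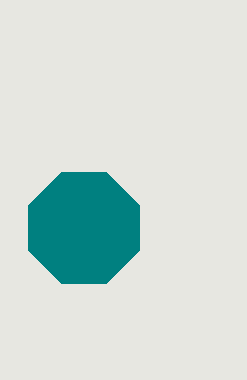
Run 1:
x = 84
y = 228
r = 60
c = 'teal'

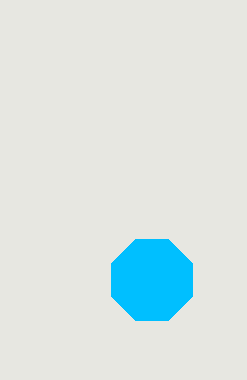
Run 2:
x = 152
y = 280
r = 44
c = 'deepskyblue'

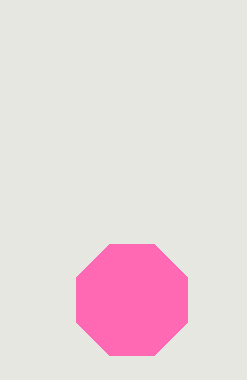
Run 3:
x = 132; y = 300; r = 60; c = 'hotpink'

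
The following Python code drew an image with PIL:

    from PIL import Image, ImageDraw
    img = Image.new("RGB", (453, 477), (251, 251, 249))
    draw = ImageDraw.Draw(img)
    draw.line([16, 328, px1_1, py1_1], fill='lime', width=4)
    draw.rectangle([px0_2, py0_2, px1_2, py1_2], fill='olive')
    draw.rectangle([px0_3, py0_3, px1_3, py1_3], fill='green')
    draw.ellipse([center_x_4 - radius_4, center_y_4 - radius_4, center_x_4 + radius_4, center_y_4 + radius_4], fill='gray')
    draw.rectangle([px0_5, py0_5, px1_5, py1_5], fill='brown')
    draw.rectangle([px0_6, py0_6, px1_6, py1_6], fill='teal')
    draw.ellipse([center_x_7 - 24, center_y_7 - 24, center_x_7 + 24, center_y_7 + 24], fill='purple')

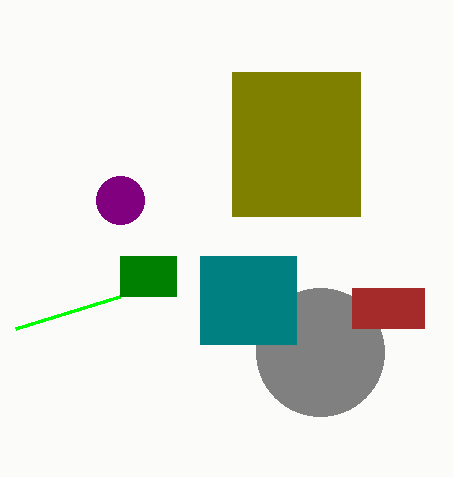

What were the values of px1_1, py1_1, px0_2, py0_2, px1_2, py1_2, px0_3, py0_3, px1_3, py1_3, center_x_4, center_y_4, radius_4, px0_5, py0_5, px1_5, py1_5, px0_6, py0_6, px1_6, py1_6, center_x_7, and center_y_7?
px1_1 = 120
py1_1 = 296
px0_2 = 232
py0_2 = 72
px1_2 = 360
py1_2 = 216
px0_3 = 120
py0_3 = 256
px1_3 = 176
py1_3 = 296
center_x_4 = 320
center_y_4 = 352
radius_4 = 64
px0_5 = 352
py0_5 = 288
px1_5 = 424
py1_5 = 328
px0_6 = 200
py0_6 = 256
px1_6 = 296
py1_6 = 344
center_x_7 = 120
center_y_7 = 200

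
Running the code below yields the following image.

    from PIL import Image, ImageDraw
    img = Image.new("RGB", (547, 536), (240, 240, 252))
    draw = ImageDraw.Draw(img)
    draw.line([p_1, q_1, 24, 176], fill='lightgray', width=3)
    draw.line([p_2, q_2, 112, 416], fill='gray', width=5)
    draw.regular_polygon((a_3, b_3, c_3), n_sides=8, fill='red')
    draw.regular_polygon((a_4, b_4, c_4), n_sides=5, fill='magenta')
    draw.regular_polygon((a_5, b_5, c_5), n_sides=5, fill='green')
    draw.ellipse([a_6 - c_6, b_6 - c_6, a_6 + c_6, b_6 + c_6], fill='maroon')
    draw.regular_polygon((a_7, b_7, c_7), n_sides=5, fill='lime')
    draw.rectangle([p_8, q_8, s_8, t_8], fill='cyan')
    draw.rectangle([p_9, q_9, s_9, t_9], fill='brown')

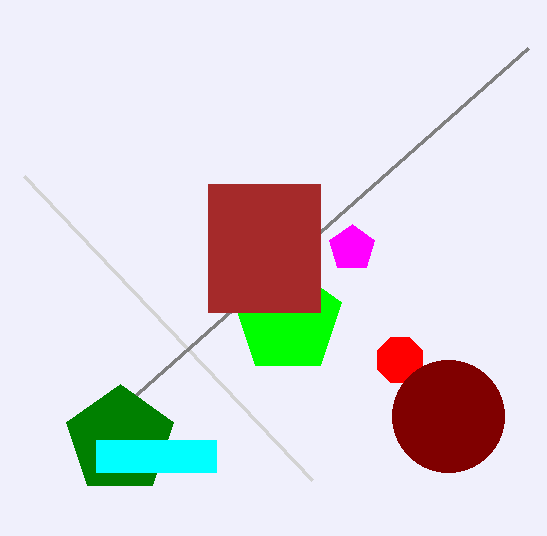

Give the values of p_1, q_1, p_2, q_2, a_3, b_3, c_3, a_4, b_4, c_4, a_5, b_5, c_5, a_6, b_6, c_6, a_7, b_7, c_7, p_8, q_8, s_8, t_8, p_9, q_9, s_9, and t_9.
p_1 = 312; q_1 = 480; p_2 = 528; q_2 = 48; a_3 = 400; b_3 = 360; c_3 = 24; a_4 = 352; b_4 = 248; c_4 = 24; a_5 = 120; b_5 = 440; c_5 = 56; a_6 = 448; b_6 = 416; c_6 = 56; a_7 = 288; b_7 = 320; c_7 = 56; p_8 = 96; q_8 = 440; s_8 = 216; t_8 = 472; p_9 = 208; q_9 = 184; s_9 = 320; t_9 = 312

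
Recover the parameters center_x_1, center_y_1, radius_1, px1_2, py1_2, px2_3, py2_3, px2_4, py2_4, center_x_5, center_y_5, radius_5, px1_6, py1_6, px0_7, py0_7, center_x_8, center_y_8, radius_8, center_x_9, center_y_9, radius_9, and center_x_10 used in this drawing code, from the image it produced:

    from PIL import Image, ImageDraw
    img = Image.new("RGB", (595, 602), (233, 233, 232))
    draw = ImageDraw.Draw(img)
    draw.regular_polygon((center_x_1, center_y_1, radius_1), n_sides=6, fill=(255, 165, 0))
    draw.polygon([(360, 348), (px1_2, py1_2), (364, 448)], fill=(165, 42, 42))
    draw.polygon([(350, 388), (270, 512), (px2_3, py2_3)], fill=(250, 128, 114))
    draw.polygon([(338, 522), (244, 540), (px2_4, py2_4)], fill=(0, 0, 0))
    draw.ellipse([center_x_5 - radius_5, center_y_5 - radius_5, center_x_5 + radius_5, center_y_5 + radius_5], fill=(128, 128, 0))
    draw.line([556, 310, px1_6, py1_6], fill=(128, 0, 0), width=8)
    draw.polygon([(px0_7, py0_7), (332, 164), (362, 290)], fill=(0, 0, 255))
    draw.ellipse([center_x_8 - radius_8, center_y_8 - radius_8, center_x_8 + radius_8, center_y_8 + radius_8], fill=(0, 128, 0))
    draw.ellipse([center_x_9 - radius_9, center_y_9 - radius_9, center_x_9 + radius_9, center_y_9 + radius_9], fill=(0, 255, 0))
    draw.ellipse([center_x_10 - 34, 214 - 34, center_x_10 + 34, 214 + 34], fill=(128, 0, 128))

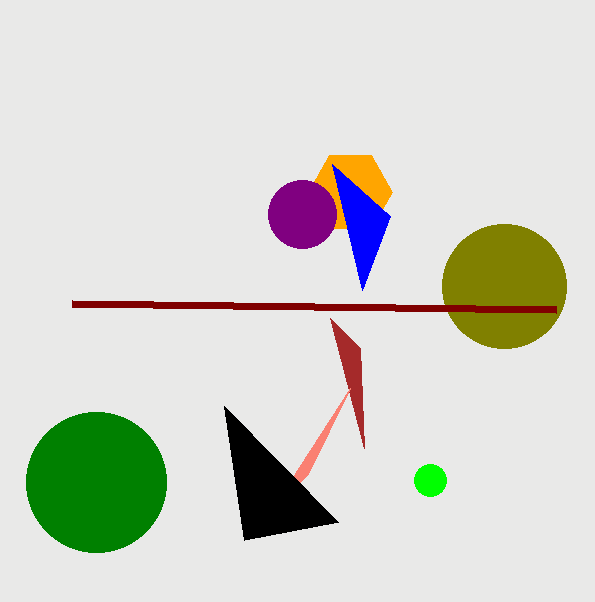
center_x_1 = 350; center_y_1 = 192; radius_1 = 42; px1_2 = 330; py1_2 = 318; px2_3 = 308; py2_3 = 474; px2_4 = 224; py2_4 = 406; center_x_5 = 504; center_y_5 = 286; radius_5 = 62; px1_6 = 72; py1_6 = 304; px0_7 = 390; py0_7 = 216; center_x_8 = 96; center_y_8 = 482; radius_8 = 70; center_x_9 = 430; center_y_9 = 480; radius_9 = 16; center_x_10 = 302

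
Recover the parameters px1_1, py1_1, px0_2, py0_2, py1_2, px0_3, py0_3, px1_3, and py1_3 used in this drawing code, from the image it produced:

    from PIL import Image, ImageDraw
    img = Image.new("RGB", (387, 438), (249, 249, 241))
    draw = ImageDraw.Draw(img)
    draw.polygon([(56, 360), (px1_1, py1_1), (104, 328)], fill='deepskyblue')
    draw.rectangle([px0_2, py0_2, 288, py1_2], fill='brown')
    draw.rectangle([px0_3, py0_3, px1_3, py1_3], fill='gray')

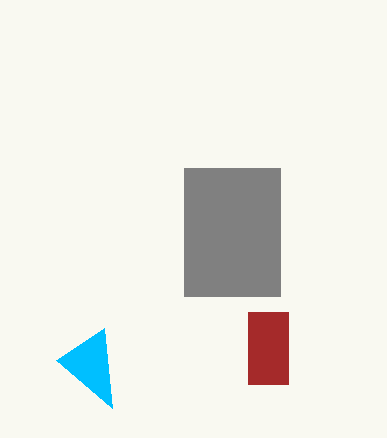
px1_1 = 112; py1_1 = 408; px0_2 = 248; py0_2 = 312; py1_2 = 384; px0_3 = 184; py0_3 = 168; px1_3 = 280; py1_3 = 296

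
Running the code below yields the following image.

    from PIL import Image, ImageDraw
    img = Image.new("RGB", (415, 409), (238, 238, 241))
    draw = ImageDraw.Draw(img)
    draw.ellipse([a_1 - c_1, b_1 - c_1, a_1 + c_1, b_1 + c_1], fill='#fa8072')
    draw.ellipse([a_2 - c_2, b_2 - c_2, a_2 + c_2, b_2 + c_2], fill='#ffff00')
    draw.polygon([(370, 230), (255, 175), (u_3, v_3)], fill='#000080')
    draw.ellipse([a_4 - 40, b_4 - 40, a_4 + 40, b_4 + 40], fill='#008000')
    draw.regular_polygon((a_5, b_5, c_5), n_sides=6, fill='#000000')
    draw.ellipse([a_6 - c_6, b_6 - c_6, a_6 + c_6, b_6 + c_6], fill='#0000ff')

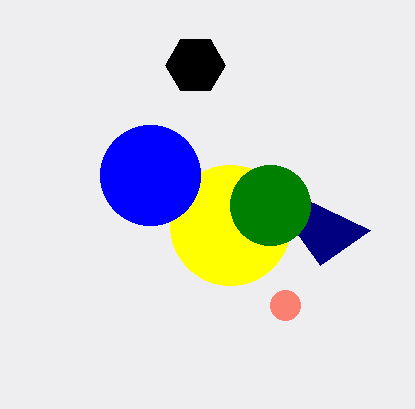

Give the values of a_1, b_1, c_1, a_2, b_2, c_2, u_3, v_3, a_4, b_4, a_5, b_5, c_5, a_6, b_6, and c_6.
a_1 = 285
b_1 = 305
c_1 = 15
a_2 = 230
b_2 = 225
c_2 = 60
u_3 = 320
v_3 = 265
a_4 = 270
b_4 = 205
a_5 = 195
b_5 = 65
c_5 = 30
a_6 = 150
b_6 = 175
c_6 = 50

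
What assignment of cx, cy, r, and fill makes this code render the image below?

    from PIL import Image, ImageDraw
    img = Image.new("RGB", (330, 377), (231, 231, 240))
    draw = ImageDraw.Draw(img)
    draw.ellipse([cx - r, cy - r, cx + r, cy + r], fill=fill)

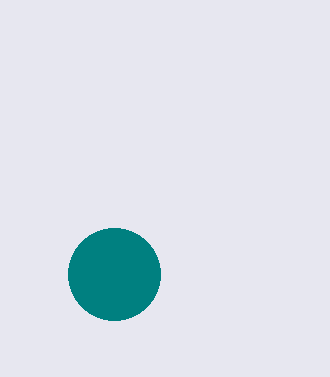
cx = 114, cy = 274, r = 46, fill = 'teal'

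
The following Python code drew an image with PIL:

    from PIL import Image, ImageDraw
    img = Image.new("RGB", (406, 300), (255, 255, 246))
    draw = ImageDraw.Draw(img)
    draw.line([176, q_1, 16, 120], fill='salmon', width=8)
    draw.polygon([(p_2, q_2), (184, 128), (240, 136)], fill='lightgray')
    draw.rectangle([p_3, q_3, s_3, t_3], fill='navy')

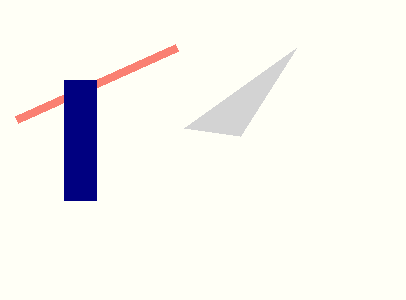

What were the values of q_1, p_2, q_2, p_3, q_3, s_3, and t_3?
q_1 = 48
p_2 = 296
q_2 = 48
p_3 = 64
q_3 = 80
s_3 = 96
t_3 = 200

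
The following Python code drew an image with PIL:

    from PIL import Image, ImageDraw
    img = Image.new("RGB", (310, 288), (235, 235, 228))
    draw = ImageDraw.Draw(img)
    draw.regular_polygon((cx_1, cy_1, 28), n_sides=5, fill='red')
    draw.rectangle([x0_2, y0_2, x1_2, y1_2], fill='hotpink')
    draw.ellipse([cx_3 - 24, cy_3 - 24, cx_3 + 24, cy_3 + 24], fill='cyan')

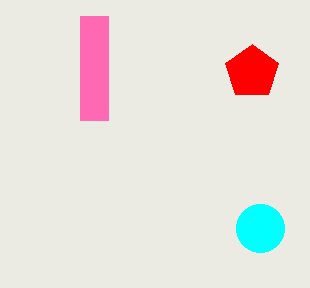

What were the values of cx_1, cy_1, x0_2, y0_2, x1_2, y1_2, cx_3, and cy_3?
cx_1 = 252, cy_1 = 72, x0_2 = 80, y0_2 = 16, x1_2 = 108, y1_2 = 120, cx_3 = 260, cy_3 = 228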